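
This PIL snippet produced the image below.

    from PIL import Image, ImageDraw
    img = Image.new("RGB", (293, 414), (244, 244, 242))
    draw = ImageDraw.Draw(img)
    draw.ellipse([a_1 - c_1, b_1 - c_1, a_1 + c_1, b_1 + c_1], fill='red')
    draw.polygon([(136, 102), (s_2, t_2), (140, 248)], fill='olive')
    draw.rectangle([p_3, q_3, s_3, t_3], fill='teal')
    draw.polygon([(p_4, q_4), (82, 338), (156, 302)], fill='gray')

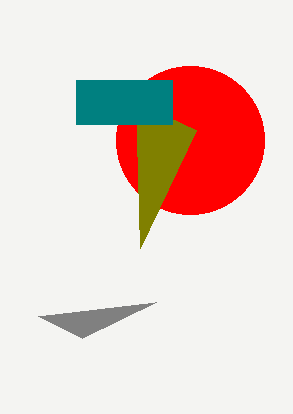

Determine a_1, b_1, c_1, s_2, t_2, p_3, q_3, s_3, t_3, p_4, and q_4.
a_1 = 190; b_1 = 140; c_1 = 74; s_2 = 196; t_2 = 130; p_3 = 76; q_3 = 80; s_3 = 172; t_3 = 124; p_4 = 38; q_4 = 316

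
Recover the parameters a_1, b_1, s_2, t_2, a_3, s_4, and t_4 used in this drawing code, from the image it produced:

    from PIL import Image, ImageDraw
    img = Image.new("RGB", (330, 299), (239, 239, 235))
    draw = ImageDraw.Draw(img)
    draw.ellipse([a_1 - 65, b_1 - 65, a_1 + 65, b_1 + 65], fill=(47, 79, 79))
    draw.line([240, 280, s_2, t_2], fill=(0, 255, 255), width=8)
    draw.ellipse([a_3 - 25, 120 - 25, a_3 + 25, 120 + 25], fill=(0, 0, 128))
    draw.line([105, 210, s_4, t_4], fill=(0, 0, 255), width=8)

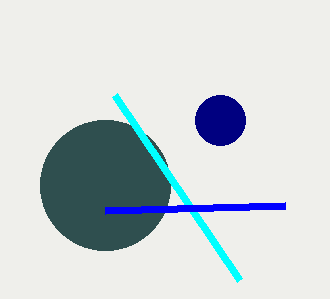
a_1 = 105, b_1 = 185, s_2 = 115, t_2 = 95, a_3 = 220, s_4 = 285, t_4 = 205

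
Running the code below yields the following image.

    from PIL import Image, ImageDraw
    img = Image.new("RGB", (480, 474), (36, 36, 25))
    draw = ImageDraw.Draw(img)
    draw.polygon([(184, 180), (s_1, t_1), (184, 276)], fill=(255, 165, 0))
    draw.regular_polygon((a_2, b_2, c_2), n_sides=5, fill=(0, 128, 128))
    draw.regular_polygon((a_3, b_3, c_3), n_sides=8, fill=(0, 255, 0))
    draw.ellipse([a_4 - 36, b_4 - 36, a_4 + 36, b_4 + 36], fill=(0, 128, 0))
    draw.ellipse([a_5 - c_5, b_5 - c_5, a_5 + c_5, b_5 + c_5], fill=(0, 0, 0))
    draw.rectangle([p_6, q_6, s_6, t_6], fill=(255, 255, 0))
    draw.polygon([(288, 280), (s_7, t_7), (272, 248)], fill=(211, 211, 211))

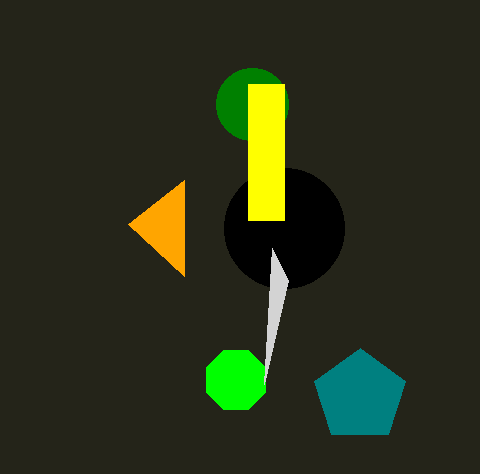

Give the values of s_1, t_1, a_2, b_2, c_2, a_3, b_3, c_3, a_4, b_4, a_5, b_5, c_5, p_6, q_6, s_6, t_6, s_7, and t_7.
s_1 = 128
t_1 = 224
a_2 = 360
b_2 = 396
c_2 = 48
a_3 = 236
b_3 = 380
c_3 = 32
a_4 = 252
b_4 = 104
a_5 = 284
b_5 = 228
c_5 = 60
p_6 = 248
q_6 = 84
s_6 = 284
t_6 = 220
s_7 = 264
t_7 = 384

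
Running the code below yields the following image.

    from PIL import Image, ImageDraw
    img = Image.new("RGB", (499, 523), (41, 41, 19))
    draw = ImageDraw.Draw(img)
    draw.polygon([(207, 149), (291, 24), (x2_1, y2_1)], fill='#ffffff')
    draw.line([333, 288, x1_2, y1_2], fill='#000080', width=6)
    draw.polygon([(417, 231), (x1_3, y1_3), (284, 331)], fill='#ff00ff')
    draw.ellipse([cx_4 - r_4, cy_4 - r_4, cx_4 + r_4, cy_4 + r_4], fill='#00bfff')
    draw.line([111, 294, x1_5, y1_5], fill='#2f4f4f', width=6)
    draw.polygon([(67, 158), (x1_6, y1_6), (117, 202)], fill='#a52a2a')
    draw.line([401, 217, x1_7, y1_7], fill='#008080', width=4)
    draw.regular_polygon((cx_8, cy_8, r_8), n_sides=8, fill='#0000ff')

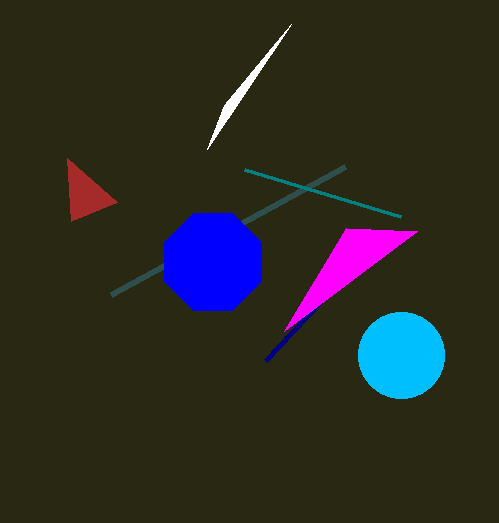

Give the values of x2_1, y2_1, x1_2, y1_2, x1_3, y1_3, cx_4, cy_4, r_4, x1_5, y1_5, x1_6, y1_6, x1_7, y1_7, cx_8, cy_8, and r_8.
x2_1 = 224
y2_1 = 105
x1_2 = 265
y1_2 = 361
x1_3 = 346
y1_3 = 228
cx_4 = 401
cy_4 = 355
r_4 = 43
x1_5 = 345
y1_5 = 166
x1_6 = 71
y1_6 = 221
x1_7 = 245
y1_7 = 170
cx_8 = 213
cy_8 = 262
r_8 = 52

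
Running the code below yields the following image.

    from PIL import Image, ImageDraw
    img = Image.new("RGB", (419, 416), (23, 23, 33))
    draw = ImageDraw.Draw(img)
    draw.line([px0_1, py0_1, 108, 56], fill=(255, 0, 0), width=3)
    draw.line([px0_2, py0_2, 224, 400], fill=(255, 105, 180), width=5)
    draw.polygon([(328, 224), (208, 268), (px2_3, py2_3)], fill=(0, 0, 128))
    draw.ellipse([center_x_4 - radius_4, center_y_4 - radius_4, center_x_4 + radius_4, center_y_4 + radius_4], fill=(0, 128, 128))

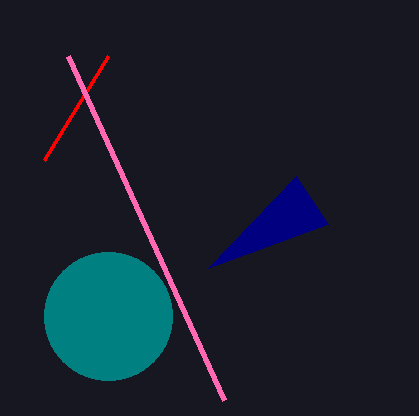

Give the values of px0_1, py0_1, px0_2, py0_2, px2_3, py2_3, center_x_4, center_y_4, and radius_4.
px0_1 = 44, py0_1 = 160, px0_2 = 68, py0_2 = 56, px2_3 = 296, py2_3 = 176, center_x_4 = 108, center_y_4 = 316, radius_4 = 64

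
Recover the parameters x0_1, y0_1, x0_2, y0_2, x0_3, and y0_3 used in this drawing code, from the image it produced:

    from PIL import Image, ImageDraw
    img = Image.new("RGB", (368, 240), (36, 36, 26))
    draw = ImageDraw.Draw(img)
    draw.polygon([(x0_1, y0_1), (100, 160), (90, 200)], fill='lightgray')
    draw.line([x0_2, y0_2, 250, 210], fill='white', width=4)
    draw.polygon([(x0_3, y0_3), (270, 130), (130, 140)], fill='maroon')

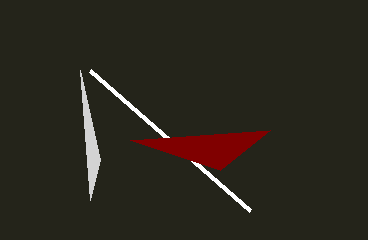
x0_1 = 80; y0_1 = 70; x0_2 = 90; y0_2 = 70; x0_3 = 220; y0_3 = 170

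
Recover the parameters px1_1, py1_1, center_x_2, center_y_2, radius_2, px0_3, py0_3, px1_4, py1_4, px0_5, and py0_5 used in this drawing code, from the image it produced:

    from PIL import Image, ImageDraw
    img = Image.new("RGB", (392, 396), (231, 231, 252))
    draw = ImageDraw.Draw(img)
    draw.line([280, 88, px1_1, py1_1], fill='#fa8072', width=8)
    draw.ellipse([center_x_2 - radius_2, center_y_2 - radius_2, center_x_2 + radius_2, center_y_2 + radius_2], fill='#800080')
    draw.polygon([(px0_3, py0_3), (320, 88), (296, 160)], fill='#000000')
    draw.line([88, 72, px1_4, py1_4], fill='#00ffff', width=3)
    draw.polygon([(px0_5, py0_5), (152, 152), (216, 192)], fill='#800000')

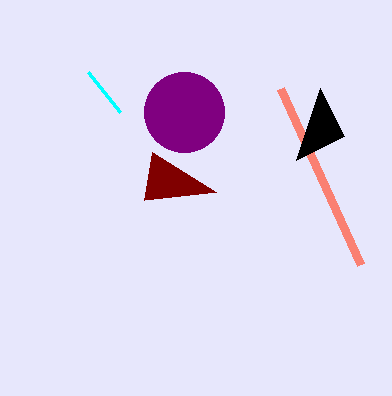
px1_1 = 360, py1_1 = 264, center_x_2 = 184, center_y_2 = 112, radius_2 = 40, px0_3 = 344, py0_3 = 136, px1_4 = 120, py1_4 = 112, px0_5 = 144, py0_5 = 200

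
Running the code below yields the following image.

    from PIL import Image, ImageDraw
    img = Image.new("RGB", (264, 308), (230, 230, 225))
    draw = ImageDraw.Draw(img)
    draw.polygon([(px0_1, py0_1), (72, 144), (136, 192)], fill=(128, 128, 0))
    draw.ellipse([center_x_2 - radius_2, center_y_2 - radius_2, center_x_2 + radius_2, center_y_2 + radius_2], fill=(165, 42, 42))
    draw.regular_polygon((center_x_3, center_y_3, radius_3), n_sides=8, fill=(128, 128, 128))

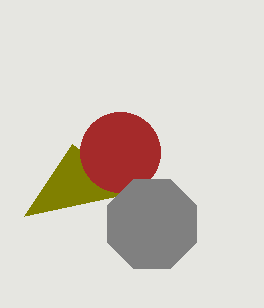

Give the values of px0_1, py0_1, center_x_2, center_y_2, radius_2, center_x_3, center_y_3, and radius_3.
px0_1 = 24; py0_1 = 216; center_x_2 = 120; center_y_2 = 152; radius_2 = 40; center_x_3 = 152; center_y_3 = 224; radius_3 = 48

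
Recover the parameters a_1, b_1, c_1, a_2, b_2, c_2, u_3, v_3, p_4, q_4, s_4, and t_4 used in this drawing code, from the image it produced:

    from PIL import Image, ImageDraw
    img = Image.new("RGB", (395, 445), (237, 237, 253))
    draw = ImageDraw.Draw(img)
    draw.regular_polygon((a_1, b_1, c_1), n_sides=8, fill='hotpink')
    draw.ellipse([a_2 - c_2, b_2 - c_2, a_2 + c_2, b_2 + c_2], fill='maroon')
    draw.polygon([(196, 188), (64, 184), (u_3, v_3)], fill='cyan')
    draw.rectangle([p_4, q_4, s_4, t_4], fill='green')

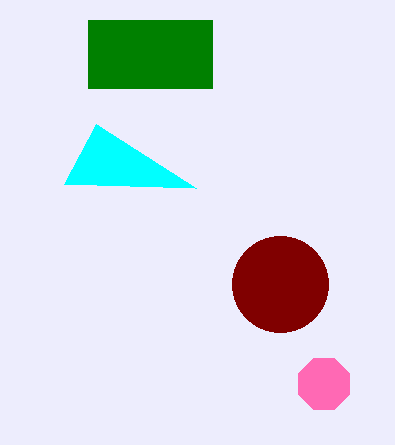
a_1 = 324
b_1 = 384
c_1 = 28
a_2 = 280
b_2 = 284
c_2 = 48
u_3 = 96
v_3 = 124
p_4 = 88
q_4 = 20
s_4 = 212
t_4 = 88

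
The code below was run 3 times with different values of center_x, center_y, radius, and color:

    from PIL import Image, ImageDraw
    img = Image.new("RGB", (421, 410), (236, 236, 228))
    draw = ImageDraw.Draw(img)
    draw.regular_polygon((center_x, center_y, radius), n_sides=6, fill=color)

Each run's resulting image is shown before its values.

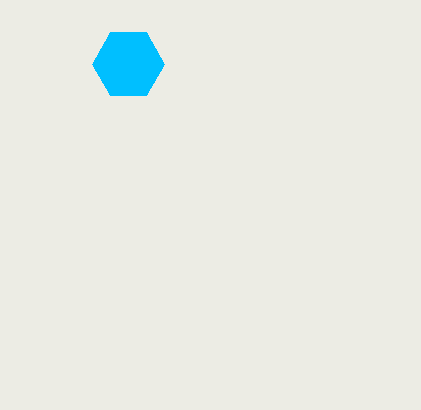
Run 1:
center_x = 128, center_y = 64, radius = 36, color = 'deepskyblue'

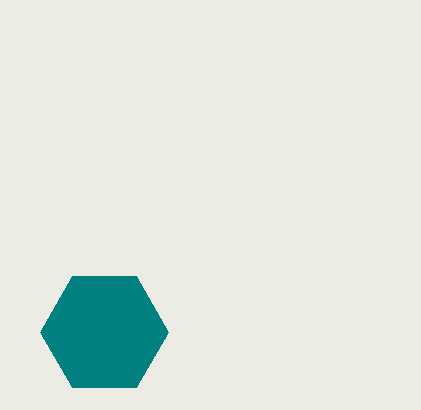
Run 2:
center_x = 104
center_y = 332
radius = 64
color = 'teal'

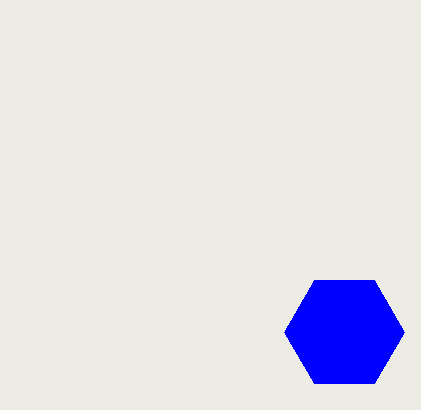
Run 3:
center_x = 344; center_y = 332; radius = 60; color = 'blue'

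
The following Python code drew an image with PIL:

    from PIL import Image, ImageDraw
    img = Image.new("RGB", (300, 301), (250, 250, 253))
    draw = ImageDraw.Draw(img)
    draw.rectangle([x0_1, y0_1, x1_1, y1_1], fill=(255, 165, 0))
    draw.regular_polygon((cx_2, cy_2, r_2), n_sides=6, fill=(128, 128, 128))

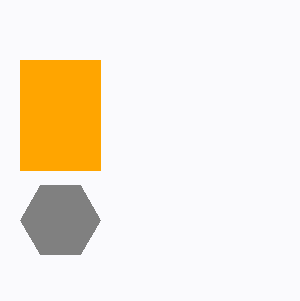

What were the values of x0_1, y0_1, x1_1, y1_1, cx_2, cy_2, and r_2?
x0_1 = 20; y0_1 = 60; x1_1 = 100; y1_1 = 170; cx_2 = 60; cy_2 = 220; r_2 = 40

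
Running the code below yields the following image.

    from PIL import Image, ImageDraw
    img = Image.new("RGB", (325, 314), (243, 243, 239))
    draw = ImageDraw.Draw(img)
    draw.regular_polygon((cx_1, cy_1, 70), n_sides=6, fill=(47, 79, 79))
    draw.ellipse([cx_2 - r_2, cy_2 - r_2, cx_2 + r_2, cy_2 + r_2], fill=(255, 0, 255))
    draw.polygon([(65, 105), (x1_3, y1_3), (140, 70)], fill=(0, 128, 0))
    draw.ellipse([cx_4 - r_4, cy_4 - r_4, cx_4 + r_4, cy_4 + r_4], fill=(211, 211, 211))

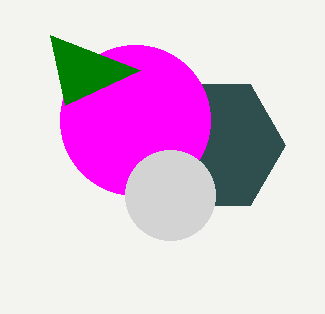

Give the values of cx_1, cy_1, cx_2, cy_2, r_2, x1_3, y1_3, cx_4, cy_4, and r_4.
cx_1 = 215; cy_1 = 145; cx_2 = 135; cy_2 = 120; r_2 = 75; x1_3 = 50; y1_3 = 35; cx_4 = 170; cy_4 = 195; r_4 = 45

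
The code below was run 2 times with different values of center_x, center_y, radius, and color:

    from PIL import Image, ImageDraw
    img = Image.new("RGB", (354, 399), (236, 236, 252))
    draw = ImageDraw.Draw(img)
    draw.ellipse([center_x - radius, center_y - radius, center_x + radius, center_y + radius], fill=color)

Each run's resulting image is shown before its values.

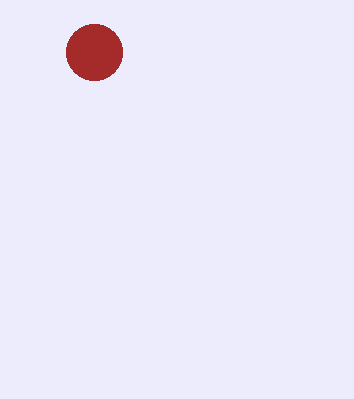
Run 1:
center_x = 94; center_y = 52; radius = 28; color = 'brown'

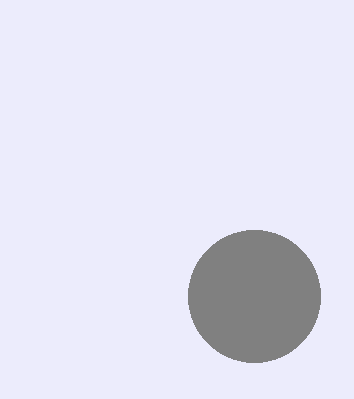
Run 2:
center_x = 254, center_y = 296, radius = 66, color = 'gray'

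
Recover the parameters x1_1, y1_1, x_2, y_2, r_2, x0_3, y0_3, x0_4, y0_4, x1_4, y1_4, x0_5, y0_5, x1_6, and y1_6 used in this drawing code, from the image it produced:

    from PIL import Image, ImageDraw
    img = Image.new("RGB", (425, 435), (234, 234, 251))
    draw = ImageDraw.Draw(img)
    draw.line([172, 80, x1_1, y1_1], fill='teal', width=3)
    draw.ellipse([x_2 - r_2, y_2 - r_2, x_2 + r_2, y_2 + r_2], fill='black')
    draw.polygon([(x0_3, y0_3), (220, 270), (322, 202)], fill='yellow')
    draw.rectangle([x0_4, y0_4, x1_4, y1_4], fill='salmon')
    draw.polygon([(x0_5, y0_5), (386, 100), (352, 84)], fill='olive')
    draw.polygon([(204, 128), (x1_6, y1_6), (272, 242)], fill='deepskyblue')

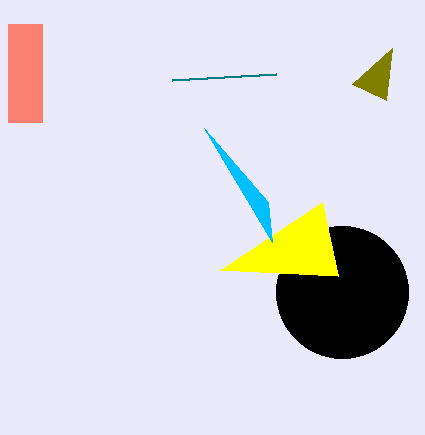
x1_1 = 276; y1_1 = 74; x_2 = 342; y_2 = 292; r_2 = 66; x0_3 = 338; y0_3 = 276; x0_4 = 8; y0_4 = 24; x1_4 = 42; y1_4 = 122; x0_5 = 392; y0_5 = 48; x1_6 = 268; y1_6 = 202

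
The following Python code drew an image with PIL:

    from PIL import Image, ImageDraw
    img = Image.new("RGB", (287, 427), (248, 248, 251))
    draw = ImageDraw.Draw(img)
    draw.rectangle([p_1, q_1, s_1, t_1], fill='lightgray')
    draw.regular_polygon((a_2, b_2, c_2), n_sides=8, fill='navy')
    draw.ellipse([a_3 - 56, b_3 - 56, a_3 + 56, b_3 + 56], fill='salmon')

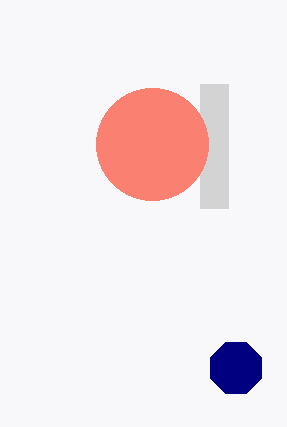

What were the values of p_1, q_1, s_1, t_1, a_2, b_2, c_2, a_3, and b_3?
p_1 = 200
q_1 = 84
s_1 = 228
t_1 = 208
a_2 = 236
b_2 = 368
c_2 = 28
a_3 = 152
b_3 = 144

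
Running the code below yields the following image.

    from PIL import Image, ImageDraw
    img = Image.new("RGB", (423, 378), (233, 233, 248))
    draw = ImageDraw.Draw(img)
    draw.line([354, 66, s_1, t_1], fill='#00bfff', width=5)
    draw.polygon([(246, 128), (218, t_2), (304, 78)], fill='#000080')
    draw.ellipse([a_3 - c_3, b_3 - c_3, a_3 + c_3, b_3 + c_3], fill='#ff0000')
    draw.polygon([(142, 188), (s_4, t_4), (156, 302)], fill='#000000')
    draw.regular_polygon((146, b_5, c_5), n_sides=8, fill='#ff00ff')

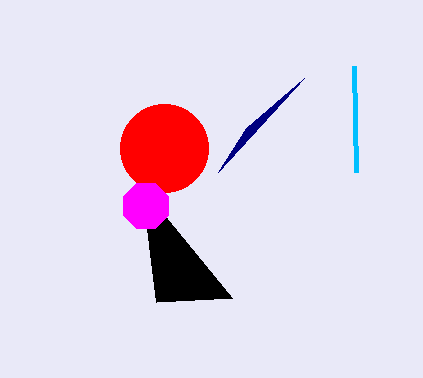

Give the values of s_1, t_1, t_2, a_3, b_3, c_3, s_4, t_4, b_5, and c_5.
s_1 = 356
t_1 = 172
t_2 = 172
a_3 = 164
b_3 = 148
c_3 = 44
s_4 = 232
t_4 = 298
b_5 = 206
c_5 = 24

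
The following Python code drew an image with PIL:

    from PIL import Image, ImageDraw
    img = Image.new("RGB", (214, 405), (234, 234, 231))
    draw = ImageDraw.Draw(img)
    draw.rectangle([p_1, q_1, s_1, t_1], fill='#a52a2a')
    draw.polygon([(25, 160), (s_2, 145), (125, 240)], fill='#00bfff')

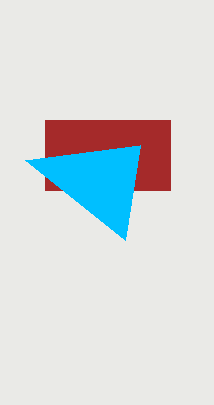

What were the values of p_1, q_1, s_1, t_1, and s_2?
p_1 = 45
q_1 = 120
s_1 = 170
t_1 = 190
s_2 = 140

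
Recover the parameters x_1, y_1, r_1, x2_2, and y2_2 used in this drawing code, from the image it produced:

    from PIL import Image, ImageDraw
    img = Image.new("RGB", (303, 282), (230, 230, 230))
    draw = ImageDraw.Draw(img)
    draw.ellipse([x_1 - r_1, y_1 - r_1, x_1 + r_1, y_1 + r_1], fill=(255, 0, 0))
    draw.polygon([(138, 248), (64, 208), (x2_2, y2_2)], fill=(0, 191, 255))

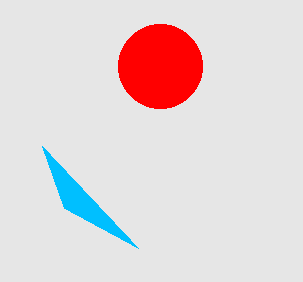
x_1 = 160; y_1 = 66; r_1 = 42; x2_2 = 42; y2_2 = 146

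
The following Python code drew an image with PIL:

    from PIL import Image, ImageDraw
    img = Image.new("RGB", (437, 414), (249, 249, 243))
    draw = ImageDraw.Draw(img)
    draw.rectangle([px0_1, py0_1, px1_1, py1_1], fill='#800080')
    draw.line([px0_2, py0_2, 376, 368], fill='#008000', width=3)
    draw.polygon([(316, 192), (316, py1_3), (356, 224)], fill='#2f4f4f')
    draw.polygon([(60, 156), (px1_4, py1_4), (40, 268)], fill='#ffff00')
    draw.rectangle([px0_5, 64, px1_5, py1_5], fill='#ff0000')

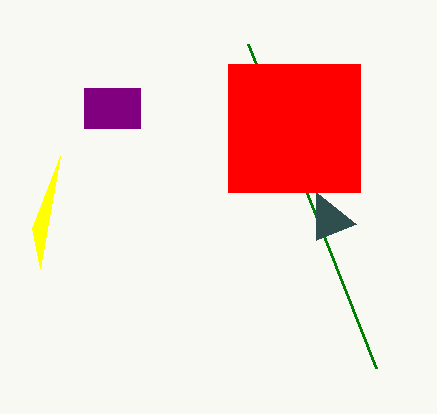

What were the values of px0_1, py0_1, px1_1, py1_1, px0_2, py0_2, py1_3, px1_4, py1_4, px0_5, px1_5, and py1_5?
px0_1 = 84
py0_1 = 88
px1_1 = 140
py1_1 = 128
px0_2 = 248
py0_2 = 44
py1_3 = 240
px1_4 = 32
py1_4 = 228
px0_5 = 228
px1_5 = 360
py1_5 = 192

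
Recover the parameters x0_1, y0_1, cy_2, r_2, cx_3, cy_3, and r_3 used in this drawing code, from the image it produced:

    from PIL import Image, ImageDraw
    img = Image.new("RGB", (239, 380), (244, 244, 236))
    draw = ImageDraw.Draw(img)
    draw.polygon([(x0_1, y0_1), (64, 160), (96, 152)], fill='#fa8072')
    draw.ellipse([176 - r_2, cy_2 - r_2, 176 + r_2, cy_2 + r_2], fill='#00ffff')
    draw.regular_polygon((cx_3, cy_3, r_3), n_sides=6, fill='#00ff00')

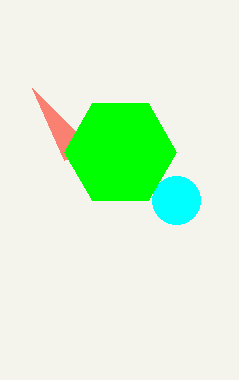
x0_1 = 32; y0_1 = 88; cy_2 = 200; r_2 = 24; cx_3 = 120; cy_3 = 152; r_3 = 56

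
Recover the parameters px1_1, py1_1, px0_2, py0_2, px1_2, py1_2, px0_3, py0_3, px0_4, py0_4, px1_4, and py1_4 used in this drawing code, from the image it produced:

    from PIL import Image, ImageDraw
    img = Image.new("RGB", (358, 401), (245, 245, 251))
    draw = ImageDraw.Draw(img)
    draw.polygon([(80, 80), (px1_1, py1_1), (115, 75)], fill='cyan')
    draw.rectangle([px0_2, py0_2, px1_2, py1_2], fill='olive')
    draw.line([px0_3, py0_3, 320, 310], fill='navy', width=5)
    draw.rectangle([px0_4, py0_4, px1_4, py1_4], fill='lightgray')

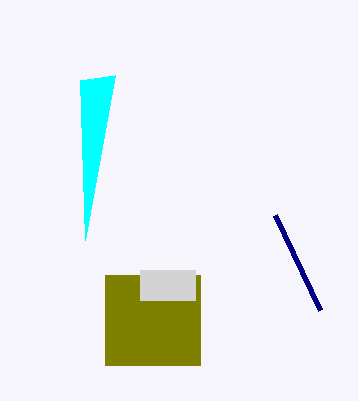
px1_1 = 85; py1_1 = 240; px0_2 = 105; py0_2 = 275; px1_2 = 200; py1_2 = 365; px0_3 = 275; py0_3 = 215; px0_4 = 140; py0_4 = 270; px1_4 = 195; py1_4 = 300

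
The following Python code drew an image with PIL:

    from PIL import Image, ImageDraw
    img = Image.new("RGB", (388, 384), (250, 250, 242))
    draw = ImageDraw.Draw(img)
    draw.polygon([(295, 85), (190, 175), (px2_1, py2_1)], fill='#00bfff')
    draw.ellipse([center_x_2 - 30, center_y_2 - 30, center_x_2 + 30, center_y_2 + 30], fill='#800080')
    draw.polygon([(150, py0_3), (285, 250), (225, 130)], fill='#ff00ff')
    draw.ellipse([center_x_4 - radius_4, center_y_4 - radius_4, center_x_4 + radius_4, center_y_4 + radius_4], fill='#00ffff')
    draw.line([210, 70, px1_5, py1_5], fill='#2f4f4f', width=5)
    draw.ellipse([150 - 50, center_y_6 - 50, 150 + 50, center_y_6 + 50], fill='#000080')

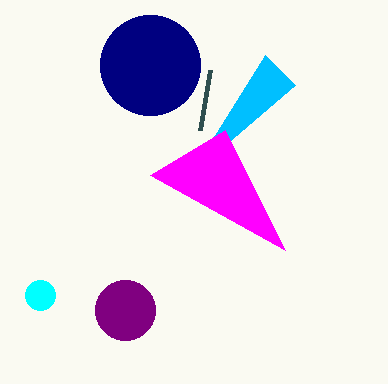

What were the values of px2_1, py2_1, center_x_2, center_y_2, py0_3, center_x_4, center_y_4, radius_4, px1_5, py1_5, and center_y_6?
px2_1 = 265
py2_1 = 55
center_x_2 = 125
center_y_2 = 310
py0_3 = 175
center_x_4 = 40
center_y_4 = 295
radius_4 = 15
px1_5 = 200
py1_5 = 130
center_y_6 = 65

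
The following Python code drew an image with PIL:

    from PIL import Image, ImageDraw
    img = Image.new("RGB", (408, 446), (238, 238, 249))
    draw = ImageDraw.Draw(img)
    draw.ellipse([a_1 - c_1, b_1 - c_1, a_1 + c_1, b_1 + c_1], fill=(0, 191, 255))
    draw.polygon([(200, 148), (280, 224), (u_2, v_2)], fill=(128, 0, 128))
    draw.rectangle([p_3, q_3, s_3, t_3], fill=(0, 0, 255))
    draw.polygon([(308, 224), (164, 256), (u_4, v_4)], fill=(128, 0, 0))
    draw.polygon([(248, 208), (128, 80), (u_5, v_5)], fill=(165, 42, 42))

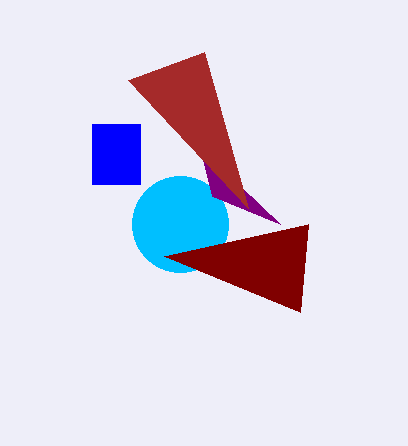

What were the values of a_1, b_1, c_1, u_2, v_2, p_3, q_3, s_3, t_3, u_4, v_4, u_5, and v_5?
a_1 = 180; b_1 = 224; c_1 = 48; u_2 = 212; v_2 = 196; p_3 = 92; q_3 = 124; s_3 = 140; t_3 = 184; u_4 = 300; v_4 = 312; u_5 = 204; v_5 = 52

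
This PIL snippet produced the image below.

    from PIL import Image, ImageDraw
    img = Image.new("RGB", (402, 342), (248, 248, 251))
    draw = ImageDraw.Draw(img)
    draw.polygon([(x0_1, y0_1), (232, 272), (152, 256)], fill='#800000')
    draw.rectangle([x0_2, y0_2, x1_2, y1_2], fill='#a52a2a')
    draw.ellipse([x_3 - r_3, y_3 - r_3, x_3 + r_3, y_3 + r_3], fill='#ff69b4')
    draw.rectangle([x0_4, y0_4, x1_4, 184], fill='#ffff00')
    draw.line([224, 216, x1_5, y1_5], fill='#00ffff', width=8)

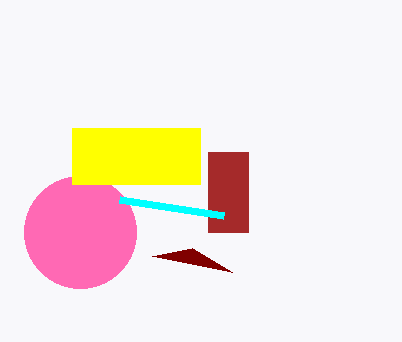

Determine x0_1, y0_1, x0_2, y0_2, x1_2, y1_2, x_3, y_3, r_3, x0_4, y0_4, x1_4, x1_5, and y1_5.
x0_1 = 192
y0_1 = 248
x0_2 = 208
y0_2 = 152
x1_2 = 248
y1_2 = 232
x_3 = 80
y_3 = 232
r_3 = 56
x0_4 = 72
y0_4 = 128
x1_4 = 200
x1_5 = 120
y1_5 = 200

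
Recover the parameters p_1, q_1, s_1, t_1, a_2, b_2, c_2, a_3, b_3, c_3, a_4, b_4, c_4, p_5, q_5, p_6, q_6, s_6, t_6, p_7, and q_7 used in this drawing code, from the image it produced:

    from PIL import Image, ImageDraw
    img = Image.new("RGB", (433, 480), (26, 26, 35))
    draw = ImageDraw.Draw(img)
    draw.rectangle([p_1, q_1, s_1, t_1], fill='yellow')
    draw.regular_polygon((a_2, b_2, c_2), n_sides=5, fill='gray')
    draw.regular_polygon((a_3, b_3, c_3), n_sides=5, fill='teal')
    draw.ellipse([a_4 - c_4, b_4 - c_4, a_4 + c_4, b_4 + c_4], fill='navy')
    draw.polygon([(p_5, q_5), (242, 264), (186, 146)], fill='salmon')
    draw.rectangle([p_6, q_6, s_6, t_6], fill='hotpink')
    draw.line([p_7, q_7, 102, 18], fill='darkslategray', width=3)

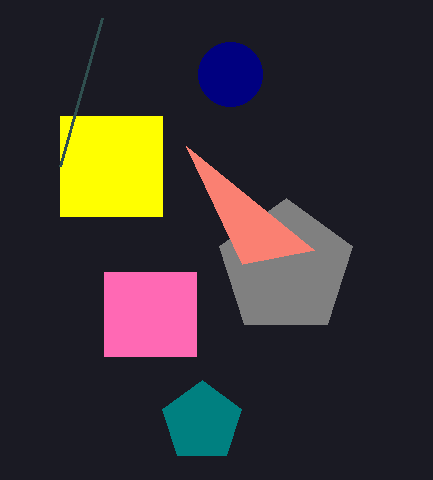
p_1 = 60
q_1 = 116
s_1 = 162
t_1 = 216
a_2 = 286
b_2 = 268
c_2 = 70
a_3 = 202
b_3 = 422
c_3 = 42
a_4 = 230
b_4 = 74
c_4 = 32
p_5 = 314
q_5 = 250
p_6 = 104
q_6 = 272
s_6 = 196
t_6 = 356
p_7 = 60
q_7 = 166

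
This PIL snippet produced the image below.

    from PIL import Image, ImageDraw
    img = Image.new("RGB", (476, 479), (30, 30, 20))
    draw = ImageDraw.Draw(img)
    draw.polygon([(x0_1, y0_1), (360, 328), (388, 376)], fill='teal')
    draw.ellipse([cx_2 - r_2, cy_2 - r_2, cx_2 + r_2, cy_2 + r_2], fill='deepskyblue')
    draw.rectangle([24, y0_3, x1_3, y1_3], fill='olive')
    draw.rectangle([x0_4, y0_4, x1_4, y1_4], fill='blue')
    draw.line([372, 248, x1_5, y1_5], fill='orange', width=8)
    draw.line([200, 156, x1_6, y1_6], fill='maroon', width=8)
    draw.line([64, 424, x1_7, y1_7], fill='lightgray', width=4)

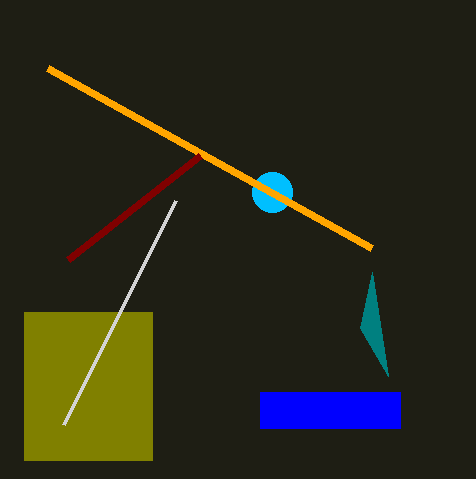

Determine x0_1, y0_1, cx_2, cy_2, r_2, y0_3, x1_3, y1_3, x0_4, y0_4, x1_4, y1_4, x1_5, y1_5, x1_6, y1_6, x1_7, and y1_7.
x0_1 = 372; y0_1 = 272; cx_2 = 272; cy_2 = 192; r_2 = 20; y0_3 = 312; x1_3 = 152; y1_3 = 460; x0_4 = 260; y0_4 = 392; x1_4 = 400; y1_4 = 428; x1_5 = 48; y1_5 = 68; x1_6 = 68; y1_6 = 260; x1_7 = 176; y1_7 = 200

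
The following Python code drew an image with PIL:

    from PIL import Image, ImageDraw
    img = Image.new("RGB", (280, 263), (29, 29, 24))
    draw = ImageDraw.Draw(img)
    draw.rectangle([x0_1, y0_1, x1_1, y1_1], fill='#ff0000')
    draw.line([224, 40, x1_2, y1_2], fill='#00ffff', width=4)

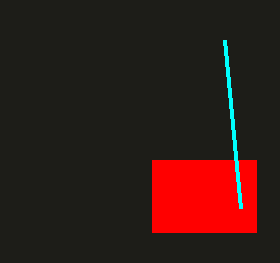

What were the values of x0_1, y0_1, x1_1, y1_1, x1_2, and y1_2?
x0_1 = 152, y0_1 = 160, x1_1 = 256, y1_1 = 232, x1_2 = 240, y1_2 = 208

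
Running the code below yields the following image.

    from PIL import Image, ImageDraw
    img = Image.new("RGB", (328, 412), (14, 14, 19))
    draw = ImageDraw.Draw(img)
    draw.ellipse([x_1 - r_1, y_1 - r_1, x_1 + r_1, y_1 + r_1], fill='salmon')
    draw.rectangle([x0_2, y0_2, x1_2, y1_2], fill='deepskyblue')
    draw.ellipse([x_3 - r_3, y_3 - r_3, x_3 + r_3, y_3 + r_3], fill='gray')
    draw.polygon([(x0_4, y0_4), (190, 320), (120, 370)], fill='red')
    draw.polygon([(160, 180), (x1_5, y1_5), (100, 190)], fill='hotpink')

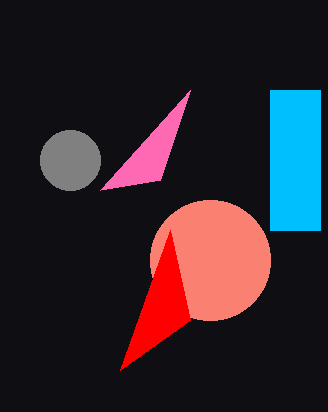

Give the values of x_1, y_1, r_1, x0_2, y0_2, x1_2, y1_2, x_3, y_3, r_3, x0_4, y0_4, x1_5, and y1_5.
x_1 = 210; y_1 = 260; r_1 = 60; x0_2 = 270; y0_2 = 90; x1_2 = 320; y1_2 = 230; x_3 = 70; y_3 = 160; r_3 = 30; x0_4 = 170; y0_4 = 230; x1_5 = 190; y1_5 = 90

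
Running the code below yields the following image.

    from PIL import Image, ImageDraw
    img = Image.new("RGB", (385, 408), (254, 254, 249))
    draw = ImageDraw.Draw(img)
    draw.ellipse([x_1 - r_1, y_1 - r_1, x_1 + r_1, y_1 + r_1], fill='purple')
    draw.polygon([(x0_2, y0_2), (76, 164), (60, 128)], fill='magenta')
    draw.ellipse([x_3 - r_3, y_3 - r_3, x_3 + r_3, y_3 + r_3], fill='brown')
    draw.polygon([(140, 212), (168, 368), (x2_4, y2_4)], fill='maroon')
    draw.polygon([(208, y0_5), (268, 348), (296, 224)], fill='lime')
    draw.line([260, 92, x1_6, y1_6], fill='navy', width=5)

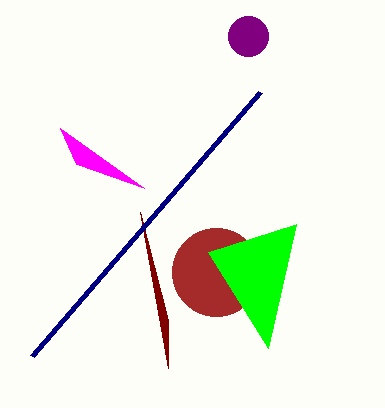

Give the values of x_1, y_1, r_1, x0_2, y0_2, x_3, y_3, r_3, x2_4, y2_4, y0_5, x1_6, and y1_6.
x_1 = 248, y_1 = 36, r_1 = 20, x0_2 = 144, y0_2 = 188, x_3 = 216, y_3 = 272, r_3 = 44, x2_4 = 168, y2_4 = 320, y0_5 = 252, x1_6 = 32, y1_6 = 356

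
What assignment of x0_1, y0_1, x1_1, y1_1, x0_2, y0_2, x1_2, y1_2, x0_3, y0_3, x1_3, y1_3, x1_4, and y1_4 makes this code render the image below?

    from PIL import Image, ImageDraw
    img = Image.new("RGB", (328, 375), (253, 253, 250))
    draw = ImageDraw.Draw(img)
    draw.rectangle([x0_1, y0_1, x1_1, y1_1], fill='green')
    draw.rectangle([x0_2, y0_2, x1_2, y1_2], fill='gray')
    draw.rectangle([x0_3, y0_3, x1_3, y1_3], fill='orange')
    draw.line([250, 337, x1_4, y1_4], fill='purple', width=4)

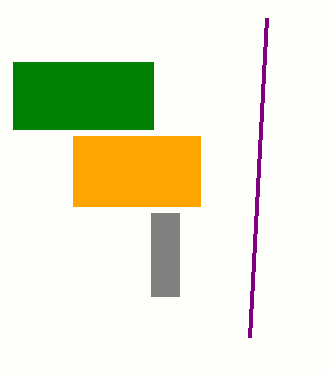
x0_1 = 13; y0_1 = 62; x1_1 = 153; y1_1 = 129; x0_2 = 151; y0_2 = 213; x1_2 = 179; y1_2 = 296; x0_3 = 73; y0_3 = 136; x1_3 = 200; y1_3 = 206; x1_4 = 267; y1_4 = 18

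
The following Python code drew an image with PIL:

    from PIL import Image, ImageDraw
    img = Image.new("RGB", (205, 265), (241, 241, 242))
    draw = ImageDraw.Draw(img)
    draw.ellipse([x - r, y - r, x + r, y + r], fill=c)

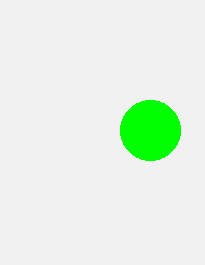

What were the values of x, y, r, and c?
x = 150
y = 130
r = 30
c = 'lime'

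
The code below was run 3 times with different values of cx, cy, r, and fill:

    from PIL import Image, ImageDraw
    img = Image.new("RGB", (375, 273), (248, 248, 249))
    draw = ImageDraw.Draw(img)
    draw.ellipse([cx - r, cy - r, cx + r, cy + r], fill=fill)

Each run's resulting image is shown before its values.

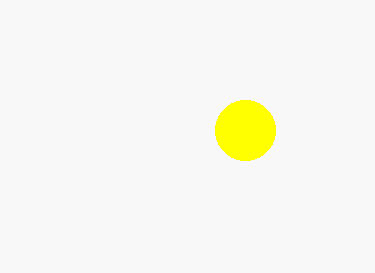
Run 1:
cx = 245; cy = 130; r = 30; fill = 'yellow'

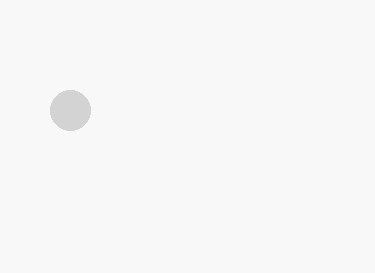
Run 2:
cx = 70, cy = 110, r = 20, fill = 'lightgray'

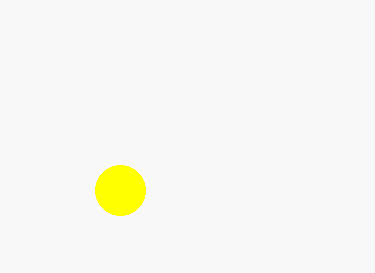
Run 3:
cx = 120; cy = 190; r = 25; fill = 'yellow'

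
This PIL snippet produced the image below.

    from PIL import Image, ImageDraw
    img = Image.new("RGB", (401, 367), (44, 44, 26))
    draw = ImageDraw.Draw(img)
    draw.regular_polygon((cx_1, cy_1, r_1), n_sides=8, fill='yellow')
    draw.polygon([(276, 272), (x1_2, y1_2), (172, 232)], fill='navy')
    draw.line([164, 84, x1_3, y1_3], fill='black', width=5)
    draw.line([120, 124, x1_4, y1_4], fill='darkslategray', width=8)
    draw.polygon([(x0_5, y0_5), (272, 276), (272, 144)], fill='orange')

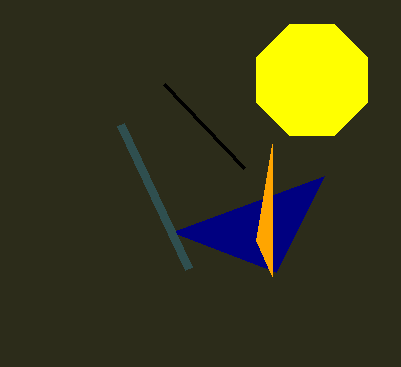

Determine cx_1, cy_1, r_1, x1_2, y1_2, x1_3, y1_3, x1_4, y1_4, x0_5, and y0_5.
cx_1 = 312
cy_1 = 80
r_1 = 60
x1_2 = 324
y1_2 = 176
x1_3 = 244
y1_3 = 168
x1_4 = 188
y1_4 = 268
x0_5 = 256
y0_5 = 240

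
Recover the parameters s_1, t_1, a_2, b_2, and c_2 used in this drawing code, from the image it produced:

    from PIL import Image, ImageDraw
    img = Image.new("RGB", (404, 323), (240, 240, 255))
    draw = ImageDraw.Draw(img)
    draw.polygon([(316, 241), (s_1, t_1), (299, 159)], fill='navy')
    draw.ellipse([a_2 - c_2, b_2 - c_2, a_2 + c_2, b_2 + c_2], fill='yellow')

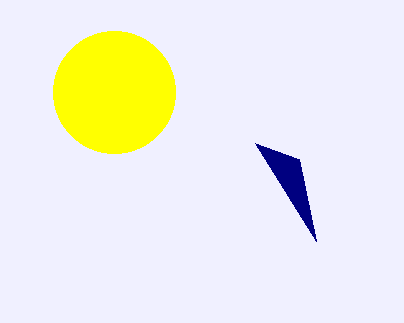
s_1 = 255
t_1 = 143
a_2 = 114
b_2 = 92
c_2 = 61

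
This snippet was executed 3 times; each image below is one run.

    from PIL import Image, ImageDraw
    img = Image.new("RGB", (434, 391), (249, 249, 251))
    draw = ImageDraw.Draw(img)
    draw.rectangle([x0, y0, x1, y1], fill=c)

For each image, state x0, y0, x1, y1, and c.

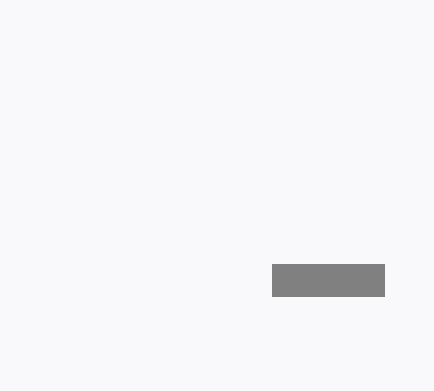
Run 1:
x0 = 272; y0 = 264; x1 = 384; y1 = 296; c = 'gray'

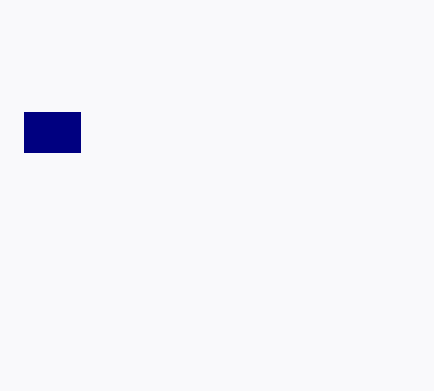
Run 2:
x0 = 24; y0 = 112; x1 = 80; y1 = 152; c = 'navy'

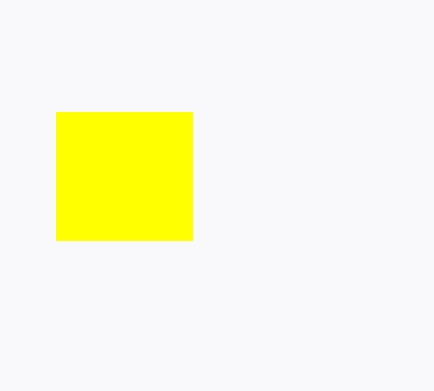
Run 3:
x0 = 56
y0 = 112
x1 = 192
y1 = 240
c = 'yellow'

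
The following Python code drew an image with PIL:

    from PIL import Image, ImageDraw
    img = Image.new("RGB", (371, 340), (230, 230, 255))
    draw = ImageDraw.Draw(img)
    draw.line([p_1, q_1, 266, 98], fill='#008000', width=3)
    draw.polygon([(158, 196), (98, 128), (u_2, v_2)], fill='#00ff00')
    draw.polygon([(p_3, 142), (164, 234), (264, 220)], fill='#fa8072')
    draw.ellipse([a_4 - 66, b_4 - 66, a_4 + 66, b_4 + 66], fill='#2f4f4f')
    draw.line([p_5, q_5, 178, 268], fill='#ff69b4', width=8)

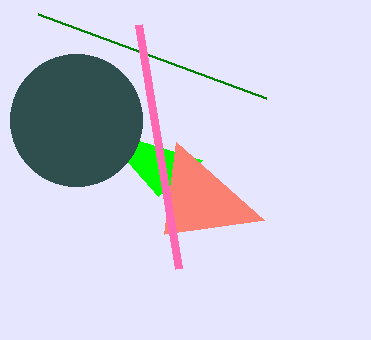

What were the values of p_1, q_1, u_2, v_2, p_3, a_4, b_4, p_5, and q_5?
p_1 = 38, q_1 = 14, u_2 = 202, v_2 = 160, p_3 = 176, a_4 = 76, b_4 = 120, p_5 = 138, q_5 = 24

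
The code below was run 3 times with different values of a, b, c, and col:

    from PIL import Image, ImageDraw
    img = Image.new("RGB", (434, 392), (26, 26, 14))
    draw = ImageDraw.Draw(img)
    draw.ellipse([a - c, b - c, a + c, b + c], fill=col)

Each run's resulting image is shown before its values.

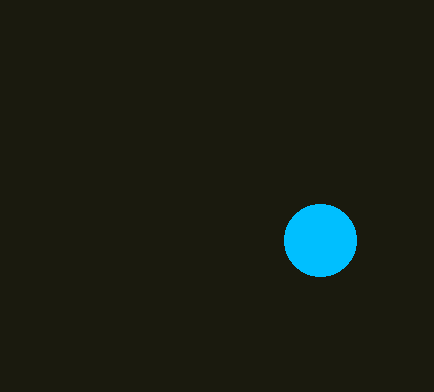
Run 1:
a = 320; b = 240; c = 36; col = 'deepskyblue'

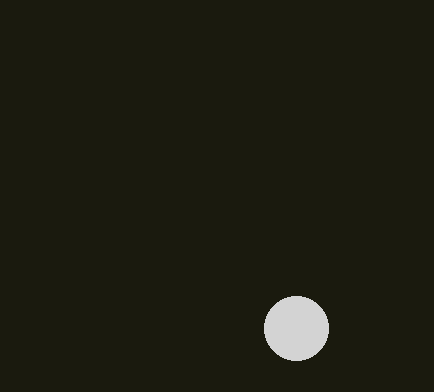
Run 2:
a = 296
b = 328
c = 32
col = 'lightgray'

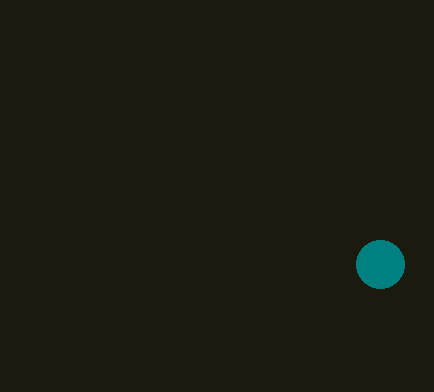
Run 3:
a = 380, b = 264, c = 24, col = 'teal'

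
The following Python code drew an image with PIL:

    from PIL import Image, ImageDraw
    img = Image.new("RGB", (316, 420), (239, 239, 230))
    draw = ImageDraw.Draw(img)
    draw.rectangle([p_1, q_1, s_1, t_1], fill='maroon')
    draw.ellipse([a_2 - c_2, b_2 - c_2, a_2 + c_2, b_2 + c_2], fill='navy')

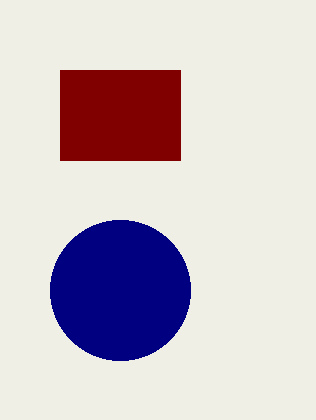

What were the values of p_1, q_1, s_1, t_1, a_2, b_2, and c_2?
p_1 = 60
q_1 = 70
s_1 = 180
t_1 = 160
a_2 = 120
b_2 = 290
c_2 = 70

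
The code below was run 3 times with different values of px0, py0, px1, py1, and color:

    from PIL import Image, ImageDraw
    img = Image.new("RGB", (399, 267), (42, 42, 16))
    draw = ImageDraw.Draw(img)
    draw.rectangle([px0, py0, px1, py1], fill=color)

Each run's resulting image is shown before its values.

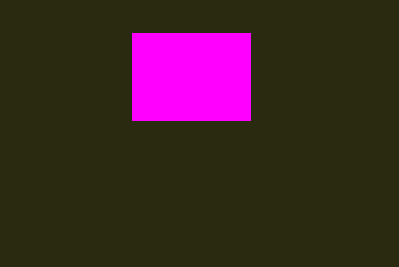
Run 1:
px0 = 132
py0 = 33
px1 = 250
py1 = 120
color = 'magenta'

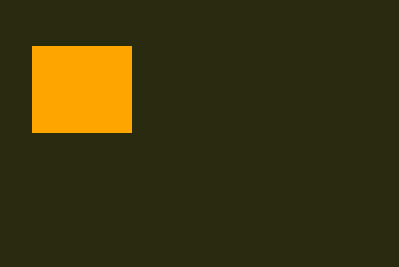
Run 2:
px0 = 32
py0 = 46
px1 = 131
py1 = 132
color = 'orange'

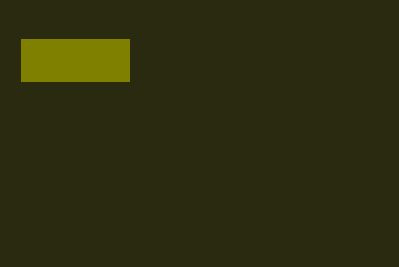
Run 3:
px0 = 21; py0 = 39; px1 = 129; py1 = 81; color = 'olive'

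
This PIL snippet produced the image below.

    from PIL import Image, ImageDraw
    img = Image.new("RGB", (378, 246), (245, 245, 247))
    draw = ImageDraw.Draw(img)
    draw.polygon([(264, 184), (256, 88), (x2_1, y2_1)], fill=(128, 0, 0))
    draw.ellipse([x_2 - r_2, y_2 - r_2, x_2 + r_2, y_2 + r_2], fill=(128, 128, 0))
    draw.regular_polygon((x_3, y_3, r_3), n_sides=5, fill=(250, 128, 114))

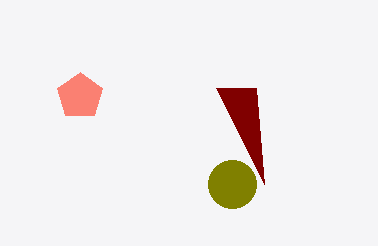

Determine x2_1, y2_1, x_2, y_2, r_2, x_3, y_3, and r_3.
x2_1 = 216
y2_1 = 88
x_2 = 232
y_2 = 184
r_2 = 24
x_3 = 80
y_3 = 96
r_3 = 24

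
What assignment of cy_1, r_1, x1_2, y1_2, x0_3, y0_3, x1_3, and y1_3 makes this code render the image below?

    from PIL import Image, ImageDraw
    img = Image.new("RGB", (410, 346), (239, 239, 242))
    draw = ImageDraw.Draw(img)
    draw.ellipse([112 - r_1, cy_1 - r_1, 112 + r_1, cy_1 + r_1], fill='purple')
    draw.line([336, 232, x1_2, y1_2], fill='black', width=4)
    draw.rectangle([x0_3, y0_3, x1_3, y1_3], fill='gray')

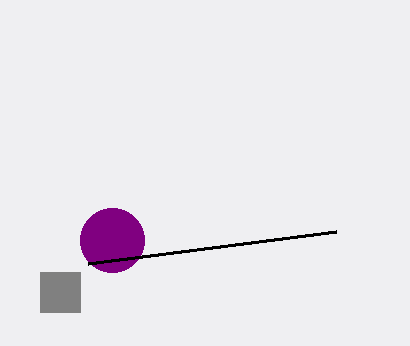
cy_1 = 240
r_1 = 32
x1_2 = 88
y1_2 = 264
x0_3 = 40
y0_3 = 272
x1_3 = 80
y1_3 = 312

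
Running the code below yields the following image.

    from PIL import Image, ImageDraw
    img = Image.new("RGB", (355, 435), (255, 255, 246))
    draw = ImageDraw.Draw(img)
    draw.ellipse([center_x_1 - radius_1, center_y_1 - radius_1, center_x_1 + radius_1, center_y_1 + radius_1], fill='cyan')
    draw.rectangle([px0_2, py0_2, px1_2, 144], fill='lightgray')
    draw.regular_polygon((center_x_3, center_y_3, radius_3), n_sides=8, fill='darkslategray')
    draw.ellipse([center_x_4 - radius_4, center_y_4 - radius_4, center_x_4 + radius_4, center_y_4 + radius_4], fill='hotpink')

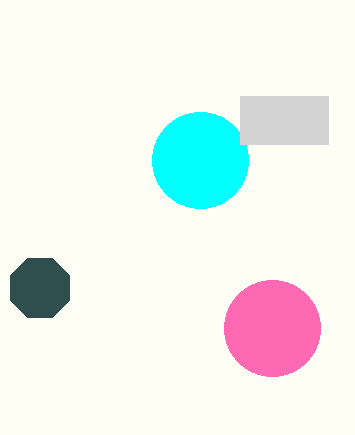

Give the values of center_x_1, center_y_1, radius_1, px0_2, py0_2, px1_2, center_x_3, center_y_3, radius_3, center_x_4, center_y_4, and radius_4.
center_x_1 = 200
center_y_1 = 160
radius_1 = 48
px0_2 = 240
py0_2 = 96
px1_2 = 328
center_x_3 = 40
center_y_3 = 288
radius_3 = 32
center_x_4 = 272
center_y_4 = 328
radius_4 = 48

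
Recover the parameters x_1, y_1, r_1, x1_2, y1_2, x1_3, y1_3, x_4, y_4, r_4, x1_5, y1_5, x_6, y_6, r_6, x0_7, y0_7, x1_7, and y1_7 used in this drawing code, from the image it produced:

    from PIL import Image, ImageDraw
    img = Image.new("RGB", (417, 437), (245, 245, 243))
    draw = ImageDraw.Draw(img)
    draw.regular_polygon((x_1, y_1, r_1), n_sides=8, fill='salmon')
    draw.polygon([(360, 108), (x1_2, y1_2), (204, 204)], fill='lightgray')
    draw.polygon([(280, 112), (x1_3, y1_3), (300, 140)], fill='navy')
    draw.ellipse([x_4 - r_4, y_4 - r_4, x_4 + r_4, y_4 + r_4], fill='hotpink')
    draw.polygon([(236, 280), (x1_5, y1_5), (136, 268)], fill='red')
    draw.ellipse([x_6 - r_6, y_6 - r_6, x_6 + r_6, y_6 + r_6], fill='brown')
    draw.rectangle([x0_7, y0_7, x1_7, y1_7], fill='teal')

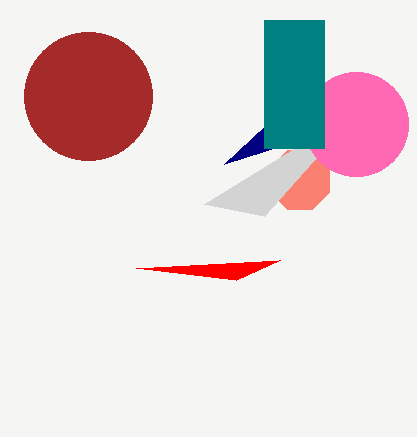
x_1 = 300; y_1 = 180; r_1 = 32; x1_2 = 264; y1_2 = 216; x1_3 = 224; y1_3 = 164; x_4 = 356; y_4 = 124; r_4 = 52; x1_5 = 280; y1_5 = 260; x_6 = 88; y_6 = 96; r_6 = 64; x0_7 = 264; y0_7 = 20; x1_7 = 324; y1_7 = 148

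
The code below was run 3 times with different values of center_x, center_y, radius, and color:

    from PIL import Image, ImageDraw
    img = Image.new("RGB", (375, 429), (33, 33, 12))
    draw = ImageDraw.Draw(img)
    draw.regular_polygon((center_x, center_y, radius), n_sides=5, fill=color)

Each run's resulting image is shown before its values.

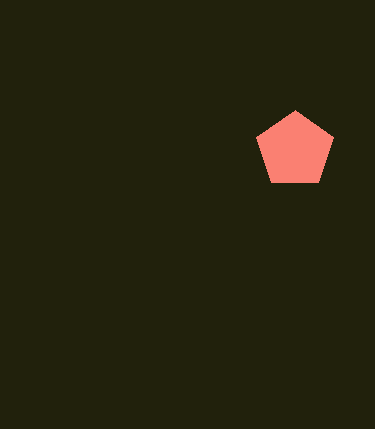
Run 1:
center_x = 295; center_y = 150; radius = 40; color = 'salmon'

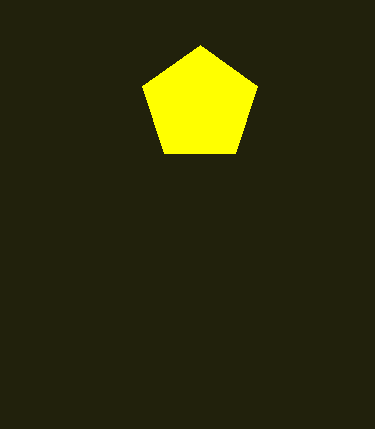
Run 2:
center_x = 200
center_y = 105
radius = 60
color = 'yellow'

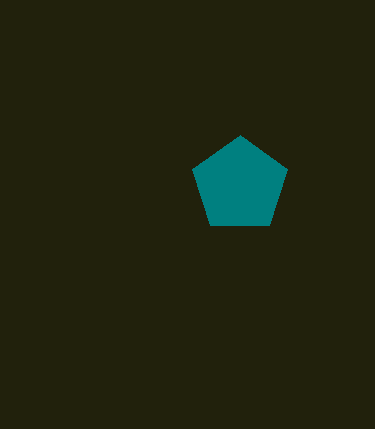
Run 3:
center_x = 240, center_y = 185, radius = 50, color = 'teal'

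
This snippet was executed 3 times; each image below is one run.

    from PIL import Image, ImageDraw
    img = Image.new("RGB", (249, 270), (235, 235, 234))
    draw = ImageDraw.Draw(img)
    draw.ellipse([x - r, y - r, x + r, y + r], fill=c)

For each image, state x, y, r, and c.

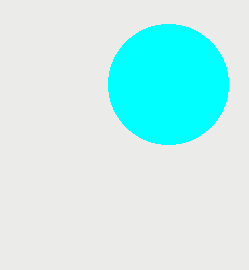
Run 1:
x = 168
y = 84
r = 60
c = 'cyan'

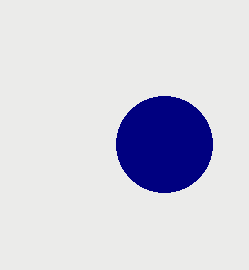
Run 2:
x = 164
y = 144
r = 48
c = 'navy'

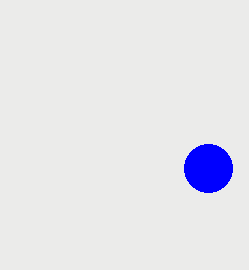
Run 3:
x = 208, y = 168, r = 24, c = 'blue'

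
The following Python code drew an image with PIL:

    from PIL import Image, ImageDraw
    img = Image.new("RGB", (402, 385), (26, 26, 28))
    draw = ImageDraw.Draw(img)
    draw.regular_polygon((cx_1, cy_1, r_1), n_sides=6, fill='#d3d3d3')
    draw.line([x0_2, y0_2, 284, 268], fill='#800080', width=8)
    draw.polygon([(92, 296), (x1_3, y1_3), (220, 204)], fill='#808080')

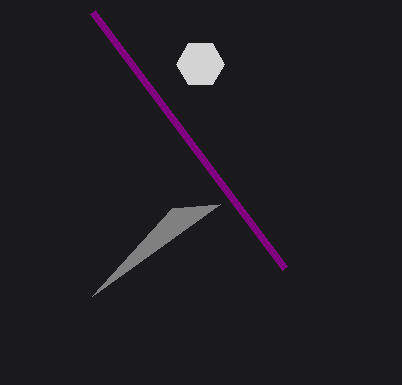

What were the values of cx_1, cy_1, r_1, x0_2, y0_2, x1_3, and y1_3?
cx_1 = 200, cy_1 = 64, r_1 = 24, x0_2 = 92, y0_2 = 12, x1_3 = 172, y1_3 = 208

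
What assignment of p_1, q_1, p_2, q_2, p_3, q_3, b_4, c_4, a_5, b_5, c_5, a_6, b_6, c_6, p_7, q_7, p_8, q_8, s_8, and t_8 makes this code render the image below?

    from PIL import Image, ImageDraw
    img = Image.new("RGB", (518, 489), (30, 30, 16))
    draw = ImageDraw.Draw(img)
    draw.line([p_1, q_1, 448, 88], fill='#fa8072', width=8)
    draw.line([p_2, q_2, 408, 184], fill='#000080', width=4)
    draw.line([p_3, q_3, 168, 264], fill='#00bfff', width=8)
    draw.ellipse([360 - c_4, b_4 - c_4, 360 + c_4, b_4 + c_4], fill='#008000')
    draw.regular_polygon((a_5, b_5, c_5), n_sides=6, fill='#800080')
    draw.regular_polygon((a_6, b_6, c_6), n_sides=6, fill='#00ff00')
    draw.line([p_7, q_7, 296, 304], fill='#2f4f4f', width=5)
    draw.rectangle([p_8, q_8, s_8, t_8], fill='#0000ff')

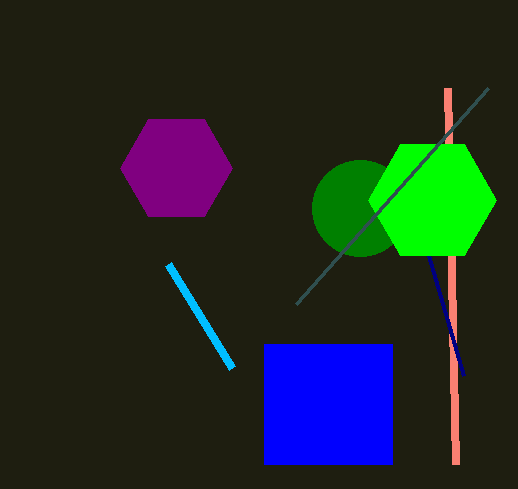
p_1 = 456; q_1 = 464; p_2 = 464; q_2 = 376; p_3 = 232; q_3 = 368; b_4 = 208; c_4 = 48; a_5 = 176; b_5 = 168; c_5 = 56; a_6 = 432; b_6 = 200; c_6 = 64; p_7 = 488; q_7 = 88; p_8 = 264; q_8 = 344; s_8 = 392; t_8 = 464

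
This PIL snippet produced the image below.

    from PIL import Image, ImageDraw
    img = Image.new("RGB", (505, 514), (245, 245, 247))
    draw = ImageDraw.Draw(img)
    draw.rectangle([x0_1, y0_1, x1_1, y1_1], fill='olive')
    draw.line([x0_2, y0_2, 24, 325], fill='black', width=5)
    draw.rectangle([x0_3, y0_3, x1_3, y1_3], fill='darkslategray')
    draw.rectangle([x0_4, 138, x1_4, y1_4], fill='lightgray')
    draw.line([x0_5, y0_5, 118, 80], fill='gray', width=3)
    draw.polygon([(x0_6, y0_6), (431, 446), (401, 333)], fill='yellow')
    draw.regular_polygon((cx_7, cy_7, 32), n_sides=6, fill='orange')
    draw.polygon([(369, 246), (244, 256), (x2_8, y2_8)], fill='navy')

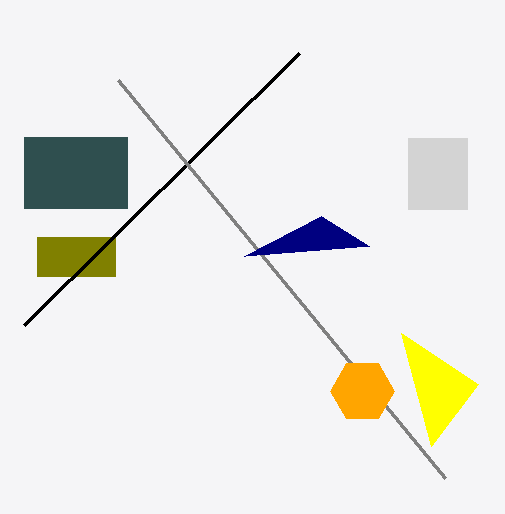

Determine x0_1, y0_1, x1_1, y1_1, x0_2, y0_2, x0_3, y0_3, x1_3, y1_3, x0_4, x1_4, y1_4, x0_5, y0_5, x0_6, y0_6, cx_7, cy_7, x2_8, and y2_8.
x0_1 = 37
y0_1 = 237
x1_1 = 115
y1_1 = 276
x0_2 = 299
y0_2 = 53
x0_3 = 24
y0_3 = 137
x1_3 = 127
y1_3 = 208
x0_4 = 408
x1_4 = 467
y1_4 = 209
x0_5 = 445
y0_5 = 478
x0_6 = 478
y0_6 = 384
cx_7 = 362
cy_7 = 391
x2_8 = 321
y2_8 = 216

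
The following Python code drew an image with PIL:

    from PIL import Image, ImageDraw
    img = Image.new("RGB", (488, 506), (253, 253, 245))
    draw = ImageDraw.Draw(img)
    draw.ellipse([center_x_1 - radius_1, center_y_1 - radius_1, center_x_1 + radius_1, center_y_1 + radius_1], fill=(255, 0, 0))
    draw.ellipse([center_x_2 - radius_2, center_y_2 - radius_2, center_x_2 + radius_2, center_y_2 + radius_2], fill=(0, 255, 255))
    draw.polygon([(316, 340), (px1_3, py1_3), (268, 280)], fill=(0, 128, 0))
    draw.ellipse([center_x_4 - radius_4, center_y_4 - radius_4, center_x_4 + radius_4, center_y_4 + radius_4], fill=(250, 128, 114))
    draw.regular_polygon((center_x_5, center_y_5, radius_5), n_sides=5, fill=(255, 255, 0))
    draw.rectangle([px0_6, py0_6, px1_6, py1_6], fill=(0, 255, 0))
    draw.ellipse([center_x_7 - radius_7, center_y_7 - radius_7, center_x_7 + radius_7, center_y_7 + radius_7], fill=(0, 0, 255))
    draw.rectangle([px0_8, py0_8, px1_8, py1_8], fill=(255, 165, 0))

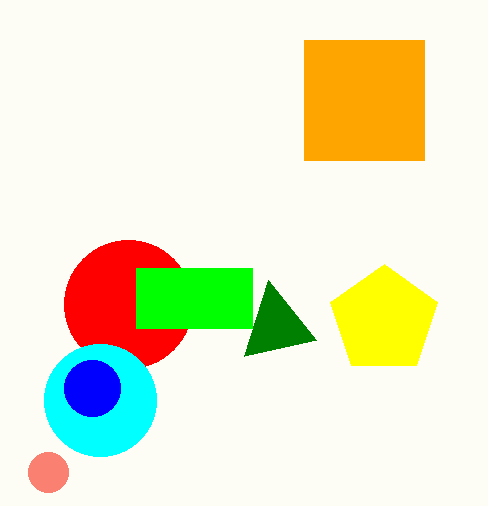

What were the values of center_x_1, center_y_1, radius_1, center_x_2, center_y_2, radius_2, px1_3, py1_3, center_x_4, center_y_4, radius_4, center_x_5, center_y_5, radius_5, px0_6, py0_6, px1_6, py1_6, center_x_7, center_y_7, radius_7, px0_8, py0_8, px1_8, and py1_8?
center_x_1 = 128; center_y_1 = 304; radius_1 = 64; center_x_2 = 100; center_y_2 = 400; radius_2 = 56; px1_3 = 244; py1_3 = 356; center_x_4 = 48; center_y_4 = 472; radius_4 = 20; center_x_5 = 384; center_y_5 = 320; radius_5 = 56; px0_6 = 136; py0_6 = 268; px1_6 = 252; py1_6 = 328; center_x_7 = 92; center_y_7 = 388; radius_7 = 28; px0_8 = 304; py0_8 = 40; px1_8 = 424; py1_8 = 160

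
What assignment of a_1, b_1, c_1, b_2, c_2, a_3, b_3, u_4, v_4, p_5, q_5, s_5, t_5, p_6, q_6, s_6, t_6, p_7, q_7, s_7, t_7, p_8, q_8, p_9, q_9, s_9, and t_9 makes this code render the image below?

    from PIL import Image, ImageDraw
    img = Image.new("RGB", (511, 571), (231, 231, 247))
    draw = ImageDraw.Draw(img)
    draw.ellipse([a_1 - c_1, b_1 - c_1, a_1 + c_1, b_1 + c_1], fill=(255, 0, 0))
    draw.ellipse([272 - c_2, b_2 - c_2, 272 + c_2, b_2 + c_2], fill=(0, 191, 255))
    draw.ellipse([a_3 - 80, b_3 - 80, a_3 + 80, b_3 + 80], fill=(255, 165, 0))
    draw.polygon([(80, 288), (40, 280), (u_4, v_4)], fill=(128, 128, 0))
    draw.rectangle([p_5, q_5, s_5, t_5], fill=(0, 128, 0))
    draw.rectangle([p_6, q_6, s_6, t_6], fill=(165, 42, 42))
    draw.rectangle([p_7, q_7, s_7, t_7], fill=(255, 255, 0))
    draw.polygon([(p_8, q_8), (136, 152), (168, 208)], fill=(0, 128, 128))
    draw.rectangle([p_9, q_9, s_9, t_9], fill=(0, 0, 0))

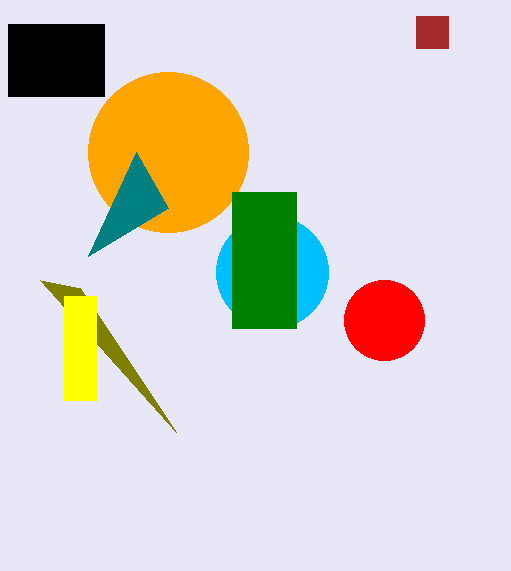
a_1 = 384, b_1 = 320, c_1 = 40, b_2 = 272, c_2 = 56, a_3 = 168, b_3 = 152, u_4 = 176, v_4 = 432, p_5 = 232, q_5 = 192, s_5 = 296, t_5 = 328, p_6 = 416, q_6 = 16, s_6 = 448, t_6 = 48, p_7 = 64, q_7 = 296, s_7 = 96, t_7 = 400, p_8 = 88, q_8 = 256, p_9 = 8, q_9 = 24, s_9 = 104, t_9 = 96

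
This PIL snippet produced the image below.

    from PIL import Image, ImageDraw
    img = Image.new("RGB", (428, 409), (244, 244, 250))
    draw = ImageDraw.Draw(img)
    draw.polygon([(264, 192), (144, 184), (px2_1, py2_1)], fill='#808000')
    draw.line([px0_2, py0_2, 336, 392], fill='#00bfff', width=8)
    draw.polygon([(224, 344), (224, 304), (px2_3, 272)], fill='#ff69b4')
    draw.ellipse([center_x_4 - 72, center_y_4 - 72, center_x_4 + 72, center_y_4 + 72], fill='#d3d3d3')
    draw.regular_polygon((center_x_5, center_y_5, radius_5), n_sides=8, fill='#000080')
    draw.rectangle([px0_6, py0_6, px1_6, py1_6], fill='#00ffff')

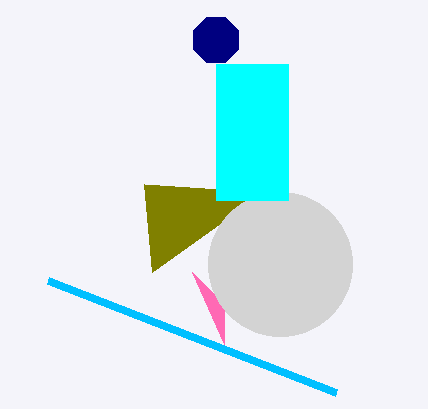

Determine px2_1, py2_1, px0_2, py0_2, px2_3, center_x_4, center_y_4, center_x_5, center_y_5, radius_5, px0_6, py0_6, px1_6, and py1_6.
px2_1 = 152
py2_1 = 272
px0_2 = 48
py0_2 = 280
px2_3 = 192
center_x_4 = 280
center_y_4 = 264
center_x_5 = 216
center_y_5 = 40
radius_5 = 24
px0_6 = 216
py0_6 = 64
px1_6 = 288
py1_6 = 200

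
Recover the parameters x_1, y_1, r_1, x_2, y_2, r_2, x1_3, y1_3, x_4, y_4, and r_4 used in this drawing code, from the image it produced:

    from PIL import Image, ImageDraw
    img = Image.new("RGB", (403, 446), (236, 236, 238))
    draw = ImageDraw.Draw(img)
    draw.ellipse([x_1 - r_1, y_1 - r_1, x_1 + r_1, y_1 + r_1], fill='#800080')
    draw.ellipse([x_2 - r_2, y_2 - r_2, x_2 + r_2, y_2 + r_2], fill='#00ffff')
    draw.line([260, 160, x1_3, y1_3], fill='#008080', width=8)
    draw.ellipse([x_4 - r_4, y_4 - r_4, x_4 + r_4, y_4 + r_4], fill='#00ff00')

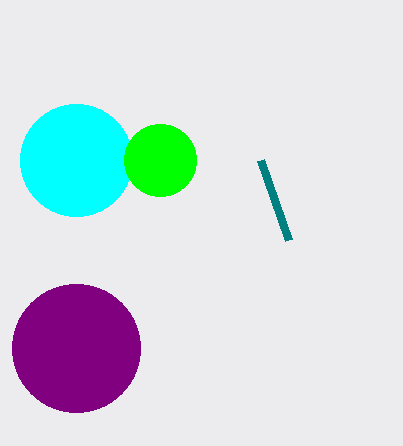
x_1 = 76, y_1 = 348, r_1 = 64, x_2 = 76, y_2 = 160, r_2 = 56, x1_3 = 288, y1_3 = 240, x_4 = 160, y_4 = 160, r_4 = 36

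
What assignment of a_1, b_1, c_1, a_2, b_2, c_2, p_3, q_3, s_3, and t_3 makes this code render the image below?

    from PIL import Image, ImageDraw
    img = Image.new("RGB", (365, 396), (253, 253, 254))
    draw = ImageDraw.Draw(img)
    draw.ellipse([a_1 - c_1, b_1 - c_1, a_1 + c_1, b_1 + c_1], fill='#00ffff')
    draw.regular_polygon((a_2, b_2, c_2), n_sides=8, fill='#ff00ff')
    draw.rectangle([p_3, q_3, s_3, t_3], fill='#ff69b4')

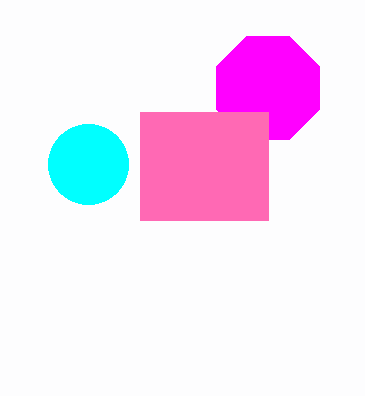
a_1 = 88; b_1 = 164; c_1 = 40; a_2 = 268; b_2 = 88; c_2 = 56; p_3 = 140; q_3 = 112; s_3 = 268; t_3 = 220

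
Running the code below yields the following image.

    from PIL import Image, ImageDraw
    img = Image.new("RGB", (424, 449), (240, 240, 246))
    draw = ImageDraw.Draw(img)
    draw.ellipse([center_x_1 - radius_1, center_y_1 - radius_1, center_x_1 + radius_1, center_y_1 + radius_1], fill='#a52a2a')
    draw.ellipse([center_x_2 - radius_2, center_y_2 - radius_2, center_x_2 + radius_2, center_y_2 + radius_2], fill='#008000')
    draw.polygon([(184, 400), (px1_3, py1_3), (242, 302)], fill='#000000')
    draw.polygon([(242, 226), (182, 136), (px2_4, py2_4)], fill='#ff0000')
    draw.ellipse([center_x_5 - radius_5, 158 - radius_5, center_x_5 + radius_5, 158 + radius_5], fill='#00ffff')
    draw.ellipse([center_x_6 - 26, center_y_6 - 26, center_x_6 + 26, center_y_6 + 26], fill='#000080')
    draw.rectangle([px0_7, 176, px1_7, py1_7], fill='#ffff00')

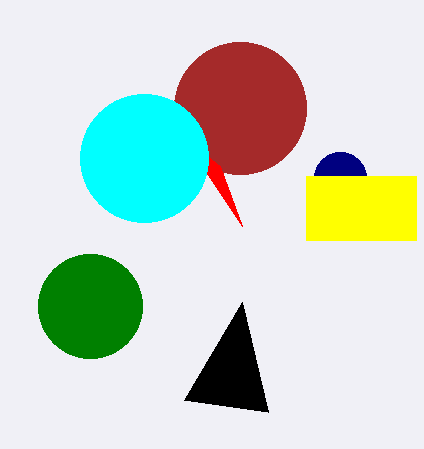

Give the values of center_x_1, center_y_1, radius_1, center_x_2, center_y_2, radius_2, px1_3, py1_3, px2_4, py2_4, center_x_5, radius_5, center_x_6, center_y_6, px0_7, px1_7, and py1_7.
center_x_1 = 240; center_y_1 = 108; radius_1 = 66; center_x_2 = 90; center_y_2 = 306; radius_2 = 52; px1_3 = 268; py1_3 = 412; px2_4 = 220; py2_4 = 166; center_x_5 = 144; radius_5 = 64; center_x_6 = 340; center_y_6 = 178; px0_7 = 306; px1_7 = 416; py1_7 = 240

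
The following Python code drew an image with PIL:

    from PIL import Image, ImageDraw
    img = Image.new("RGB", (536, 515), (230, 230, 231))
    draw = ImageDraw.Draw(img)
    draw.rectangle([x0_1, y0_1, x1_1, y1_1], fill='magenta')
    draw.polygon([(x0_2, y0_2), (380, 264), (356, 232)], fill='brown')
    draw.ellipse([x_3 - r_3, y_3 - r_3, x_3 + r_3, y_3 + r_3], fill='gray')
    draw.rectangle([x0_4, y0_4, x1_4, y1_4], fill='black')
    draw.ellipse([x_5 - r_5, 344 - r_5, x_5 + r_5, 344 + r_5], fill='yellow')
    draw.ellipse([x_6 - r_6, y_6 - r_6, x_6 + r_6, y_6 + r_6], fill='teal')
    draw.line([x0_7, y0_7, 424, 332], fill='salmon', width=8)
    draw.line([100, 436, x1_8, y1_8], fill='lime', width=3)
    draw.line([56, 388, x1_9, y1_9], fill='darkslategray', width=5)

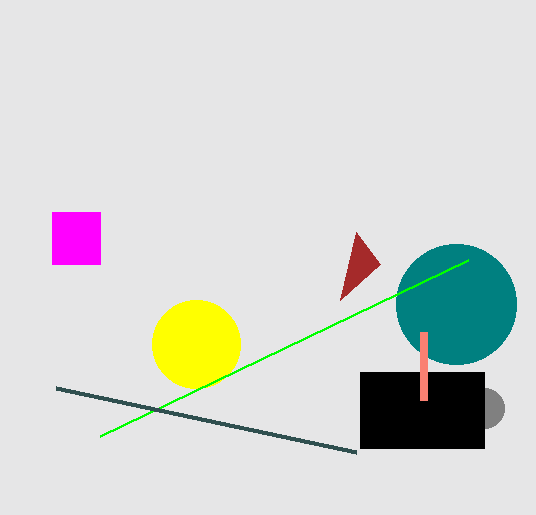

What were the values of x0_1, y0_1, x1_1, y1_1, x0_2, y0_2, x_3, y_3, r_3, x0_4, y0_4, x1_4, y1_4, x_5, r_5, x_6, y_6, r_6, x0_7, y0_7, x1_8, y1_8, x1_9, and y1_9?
x0_1 = 52
y0_1 = 212
x1_1 = 100
y1_1 = 264
x0_2 = 340
y0_2 = 300
x_3 = 484
y_3 = 408
r_3 = 20
x0_4 = 360
y0_4 = 372
x1_4 = 484
y1_4 = 448
x_5 = 196
r_5 = 44
x_6 = 456
y_6 = 304
r_6 = 60
x0_7 = 424
y0_7 = 400
x1_8 = 468
y1_8 = 260
x1_9 = 356
y1_9 = 452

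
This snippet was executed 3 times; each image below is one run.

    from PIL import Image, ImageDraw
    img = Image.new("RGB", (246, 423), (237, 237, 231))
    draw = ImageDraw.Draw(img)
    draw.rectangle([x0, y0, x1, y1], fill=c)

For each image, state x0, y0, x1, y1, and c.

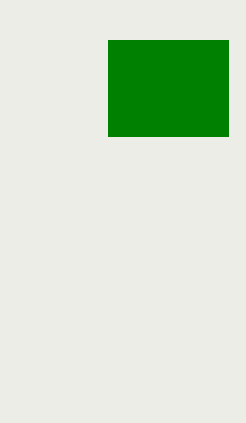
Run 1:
x0 = 108; y0 = 40; x1 = 228; y1 = 136; c = 'green'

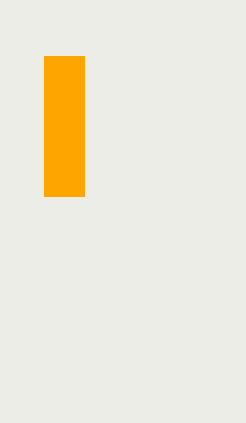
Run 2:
x0 = 44, y0 = 56, x1 = 84, y1 = 196, c = 'orange'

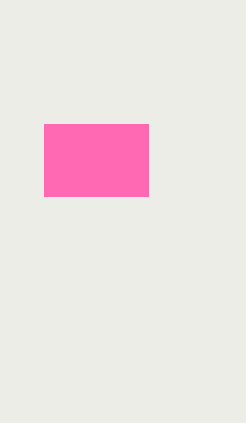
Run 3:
x0 = 44; y0 = 124; x1 = 148; y1 = 196; c = 'hotpink'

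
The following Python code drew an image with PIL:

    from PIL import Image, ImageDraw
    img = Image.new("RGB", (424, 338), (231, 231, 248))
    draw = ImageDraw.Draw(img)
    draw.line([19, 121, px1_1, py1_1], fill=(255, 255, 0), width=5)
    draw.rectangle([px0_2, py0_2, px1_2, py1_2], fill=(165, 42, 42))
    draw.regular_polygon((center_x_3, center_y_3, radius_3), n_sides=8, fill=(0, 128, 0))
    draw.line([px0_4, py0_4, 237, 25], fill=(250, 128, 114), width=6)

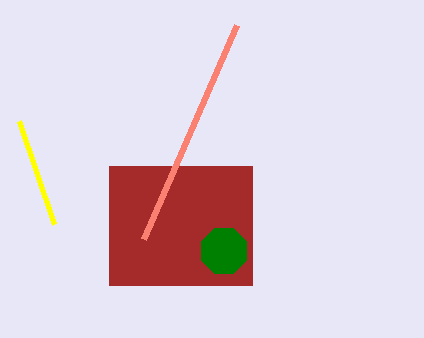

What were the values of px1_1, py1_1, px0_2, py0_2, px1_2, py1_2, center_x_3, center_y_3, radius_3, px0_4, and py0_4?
px1_1 = 54
py1_1 = 224
px0_2 = 109
py0_2 = 166
px1_2 = 252
py1_2 = 285
center_x_3 = 224
center_y_3 = 251
radius_3 = 24
px0_4 = 144
py0_4 = 239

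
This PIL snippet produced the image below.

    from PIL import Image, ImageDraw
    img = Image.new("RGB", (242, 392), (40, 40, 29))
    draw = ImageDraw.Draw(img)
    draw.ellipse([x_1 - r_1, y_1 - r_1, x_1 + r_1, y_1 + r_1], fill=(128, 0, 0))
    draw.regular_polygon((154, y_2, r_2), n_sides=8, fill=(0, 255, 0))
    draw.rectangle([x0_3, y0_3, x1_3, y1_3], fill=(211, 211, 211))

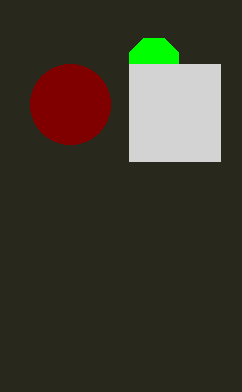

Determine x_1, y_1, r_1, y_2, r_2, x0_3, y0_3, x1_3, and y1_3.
x_1 = 70; y_1 = 104; r_1 = 40; y_2 = 63; r_2 = 27; x0_3 = 129; y0_3 = 64; x1_3 = 220; y1_3 = 161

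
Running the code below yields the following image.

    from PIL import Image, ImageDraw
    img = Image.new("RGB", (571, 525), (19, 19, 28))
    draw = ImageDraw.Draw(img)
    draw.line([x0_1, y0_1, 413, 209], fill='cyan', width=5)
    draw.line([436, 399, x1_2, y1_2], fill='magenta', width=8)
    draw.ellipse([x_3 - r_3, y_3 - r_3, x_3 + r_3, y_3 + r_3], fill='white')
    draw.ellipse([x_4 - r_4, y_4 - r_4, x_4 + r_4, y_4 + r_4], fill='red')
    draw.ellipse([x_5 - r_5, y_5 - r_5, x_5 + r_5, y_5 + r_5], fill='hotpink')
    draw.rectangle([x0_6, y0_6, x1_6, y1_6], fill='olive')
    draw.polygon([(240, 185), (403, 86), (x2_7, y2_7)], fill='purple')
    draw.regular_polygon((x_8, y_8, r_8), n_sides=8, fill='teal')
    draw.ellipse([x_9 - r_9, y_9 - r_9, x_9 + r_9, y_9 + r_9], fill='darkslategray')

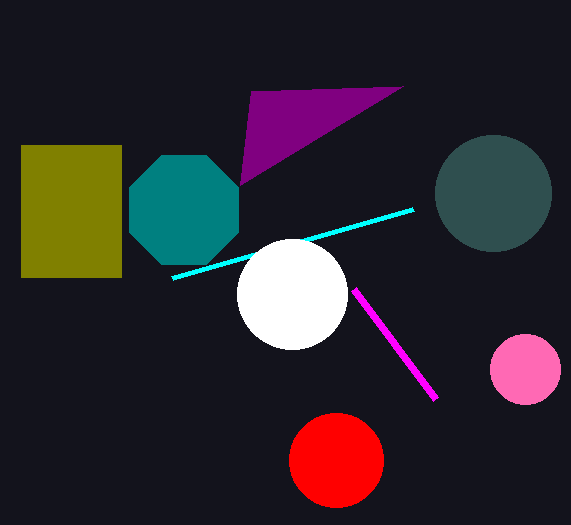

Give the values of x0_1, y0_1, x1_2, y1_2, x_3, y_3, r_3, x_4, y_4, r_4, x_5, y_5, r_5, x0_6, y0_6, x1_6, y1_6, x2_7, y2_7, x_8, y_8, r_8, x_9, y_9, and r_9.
x0_1 = 172, y0_1 = 278, x1_2 = 354, y1_2 = 289, x_3 = 292, y_3 = 294, r_3 = 55, x_4 = 336, y_4 = 460, r_4 = 47, x_5 = 525, y_5 = 369, r_5 = 35, x0_6 = 21, y0_6 = 145, x1_6 = 121, y1_6 = 277, x2_7 = 251, y2_7 = 91, x_8 = 184, y_8 = 210, r_8 = 59, x_9 = 493, y_9 = 193, r_9 = 58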